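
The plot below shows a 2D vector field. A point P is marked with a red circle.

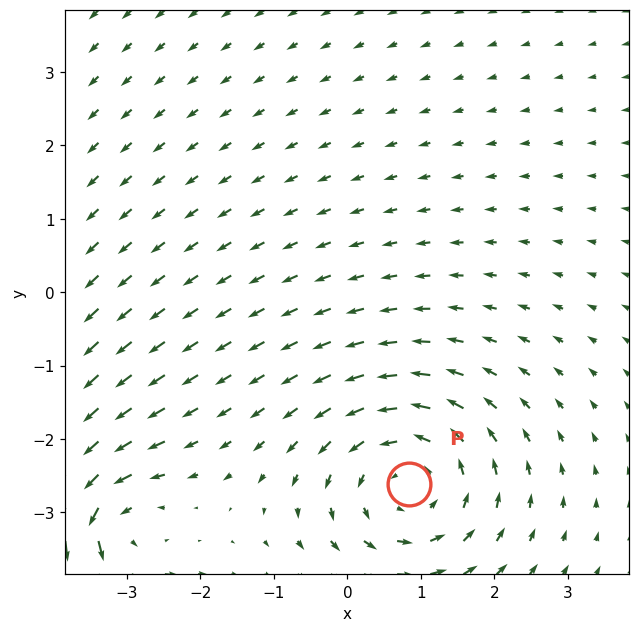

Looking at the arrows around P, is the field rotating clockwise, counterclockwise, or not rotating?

counterclockwise

Near P at (0.8, -2.6) the arrows circulate counterclockwise. The curl (z-component) there is about +4; positive curl means counterclockwise rotation.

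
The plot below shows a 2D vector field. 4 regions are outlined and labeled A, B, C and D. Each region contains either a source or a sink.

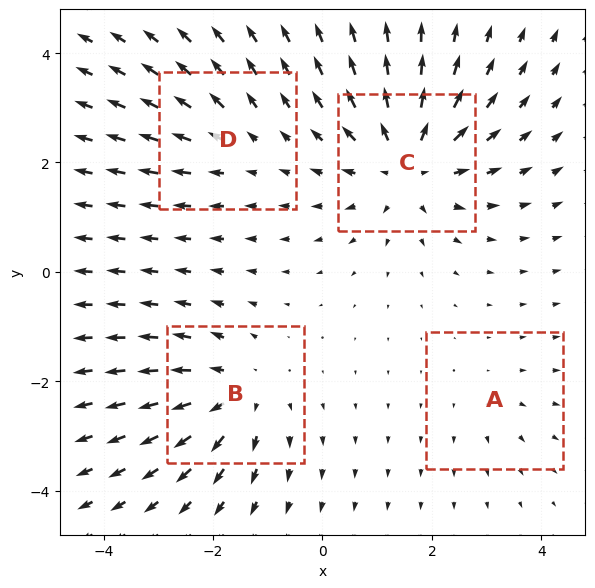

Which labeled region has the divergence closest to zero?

Divergence at each region's feature centre — A: about +2, B: about +5, C: about +6, D: about +3. Region A is closest to zero.

A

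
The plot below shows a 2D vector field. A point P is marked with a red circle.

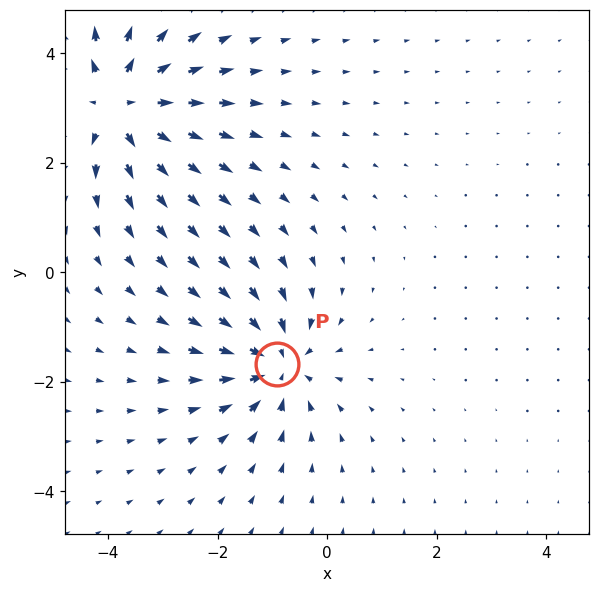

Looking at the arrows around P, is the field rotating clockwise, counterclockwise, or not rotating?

not rotating

Near P at (-0.9, -1.7) the arrows show no circulation. The curl there is ≈0.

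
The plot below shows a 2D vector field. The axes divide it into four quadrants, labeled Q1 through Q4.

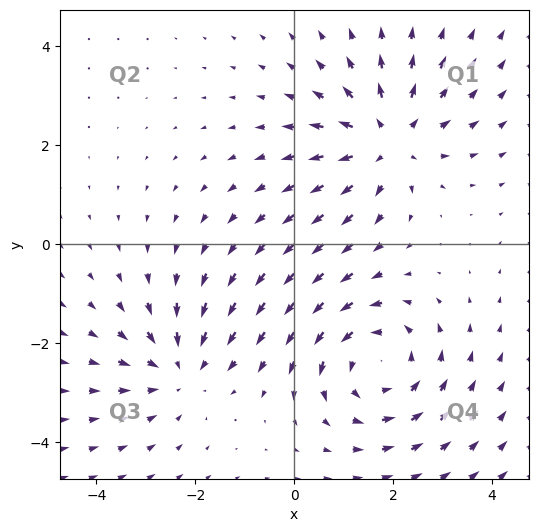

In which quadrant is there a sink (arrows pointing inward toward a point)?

The sink sits at approximately (-2.3, -2.5), which lies in quadrant Q3. The divergence there is about -3, negative as expected for a sink.

Q3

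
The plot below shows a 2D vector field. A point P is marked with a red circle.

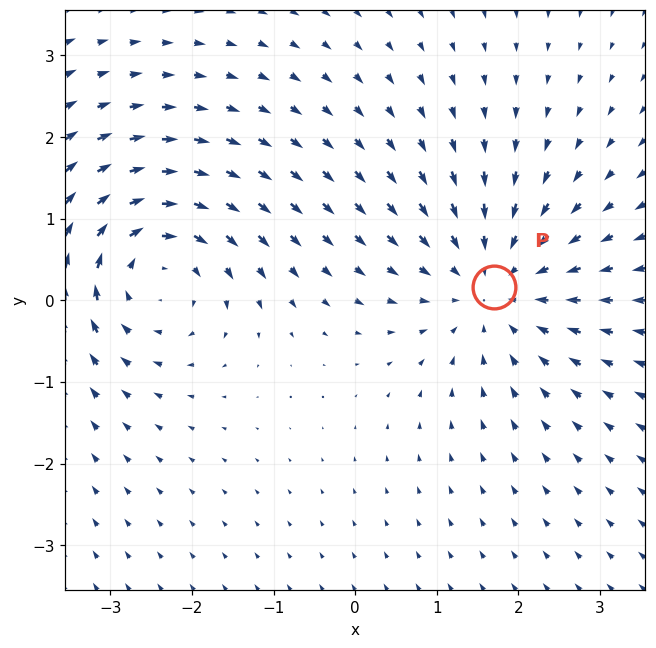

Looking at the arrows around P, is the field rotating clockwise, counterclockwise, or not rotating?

not rotating

Near P at (1.7, 0.2) the arrows show no circulation. The curl there is ≈0.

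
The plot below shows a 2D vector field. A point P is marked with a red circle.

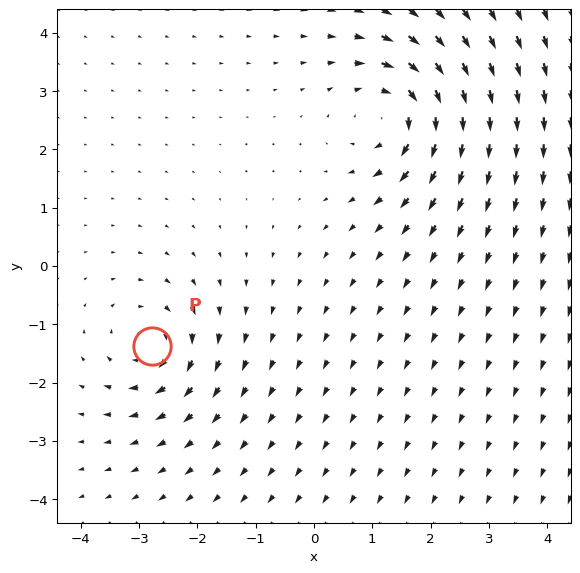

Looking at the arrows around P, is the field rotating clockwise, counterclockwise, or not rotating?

clockwise

Near P at (-2.8, -1.4) the arrows circulate clockwise. The curl (z-component) there is about -4; negative curl means clockwise rotation.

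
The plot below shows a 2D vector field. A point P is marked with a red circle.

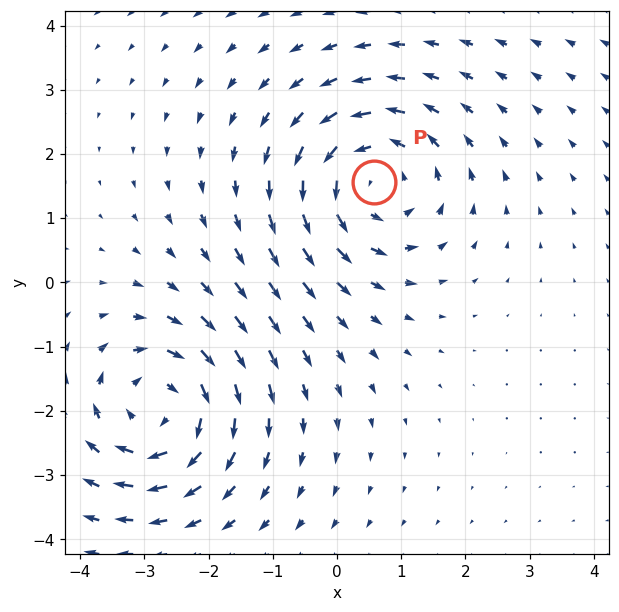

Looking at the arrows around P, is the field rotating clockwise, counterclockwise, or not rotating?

counterclockwise

Near P at (0.6, 1.6) the arrows circulate counterclockwise. The curl (z-component) there is about +3; positive curl means counterclockwise rotation.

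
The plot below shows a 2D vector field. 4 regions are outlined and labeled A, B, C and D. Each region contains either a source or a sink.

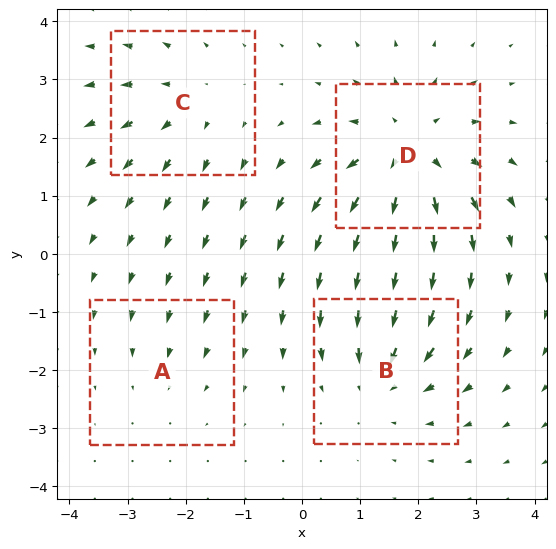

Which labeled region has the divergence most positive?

Divergence at each region's feature centre — A: about -2, B: about -4, C: about +3, D: about +6. Region D is most positive.

D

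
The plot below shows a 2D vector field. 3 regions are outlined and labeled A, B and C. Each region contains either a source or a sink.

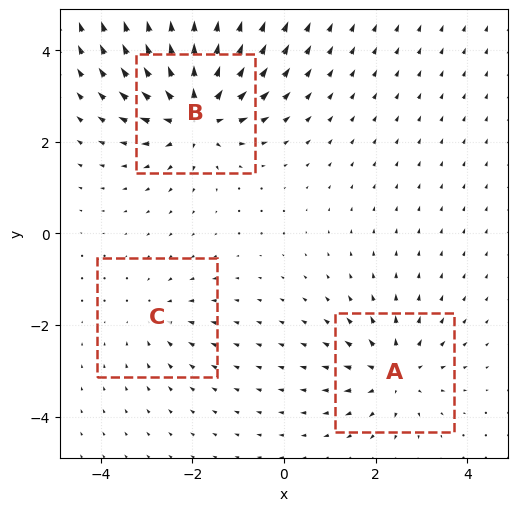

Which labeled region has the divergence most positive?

Divergence at each region's feature centre — A: about +4, B: about +6, C: about -2. Region B is most positive.

B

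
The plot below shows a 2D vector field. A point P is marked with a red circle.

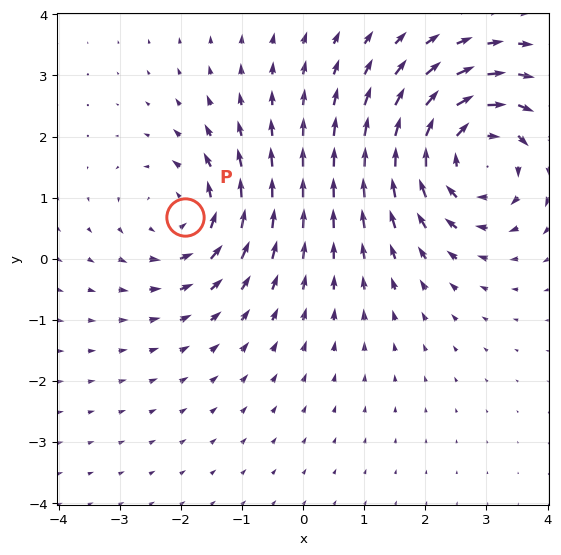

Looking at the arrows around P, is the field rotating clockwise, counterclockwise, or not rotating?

counterclockwise

Near P at (-1.9, 0.7) the arrows circulate counterclockwise. The curl (z-component) there is about +3; positive curl means counterclockwise rotation.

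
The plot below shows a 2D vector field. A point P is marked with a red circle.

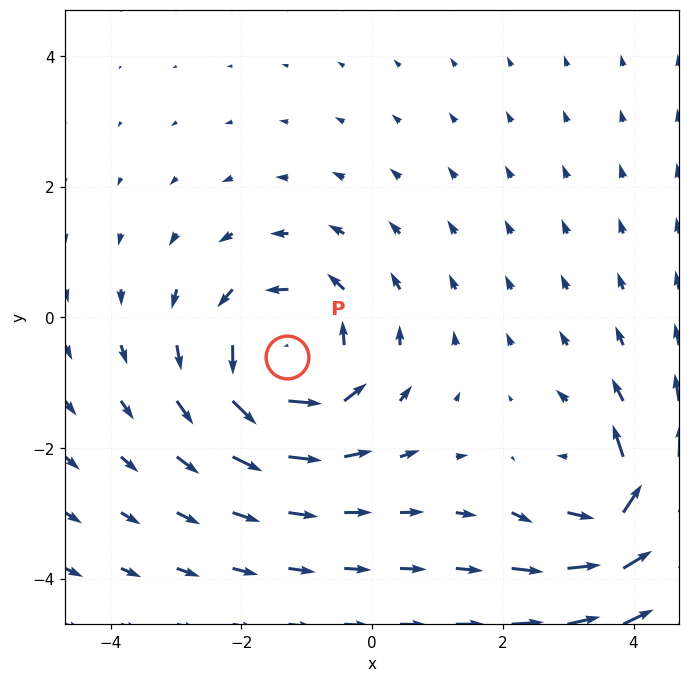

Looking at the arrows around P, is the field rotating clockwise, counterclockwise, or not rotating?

Near P at (-1.3, -0.6) the arrows circulate counterclockwise. The curl (z-component) there is about +4; positive curl means counterclockwise rotation.

counterclockwise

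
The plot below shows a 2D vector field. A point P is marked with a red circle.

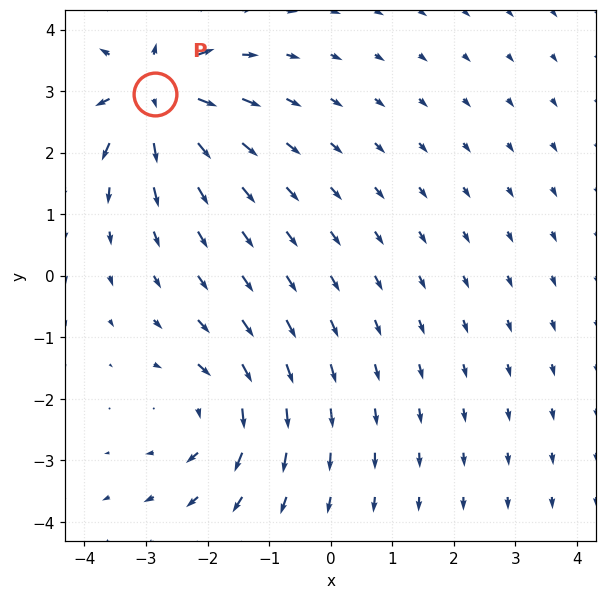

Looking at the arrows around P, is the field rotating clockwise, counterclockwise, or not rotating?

Near P at (-2.9, 3.0) the arrows show no circulation. The curl there is ≈0.

not rotating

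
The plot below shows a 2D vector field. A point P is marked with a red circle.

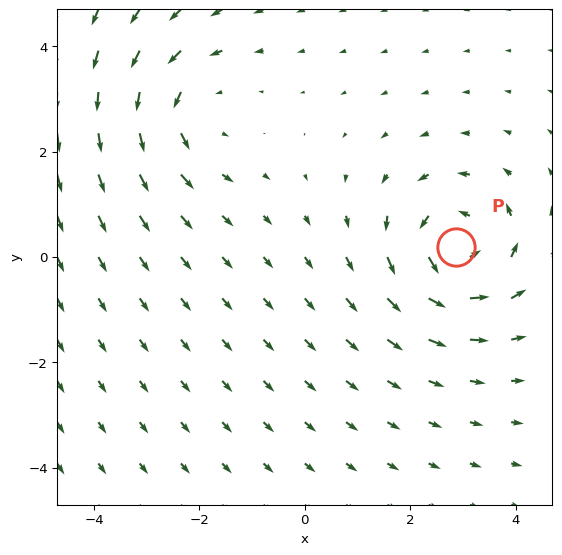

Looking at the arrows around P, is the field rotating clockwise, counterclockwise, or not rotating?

Near P at (2.9, 0.2) the arrows circulate counterclockwise. The curl (z-component) there is about +6; positive curl means counterclockwise rotation.

counterclockwise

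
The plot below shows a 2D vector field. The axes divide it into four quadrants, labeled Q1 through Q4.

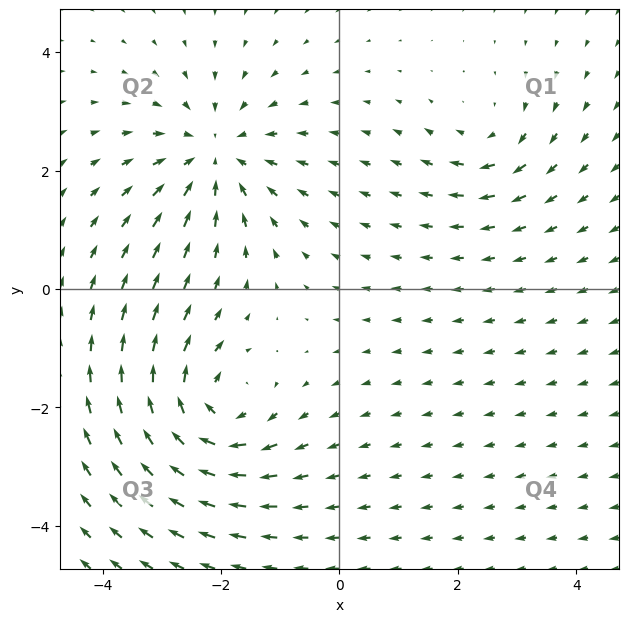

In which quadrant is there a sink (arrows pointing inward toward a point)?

The sink sits at approximately (-2.1, 2.3), which lies in quadrant Q2. The divergence there is about -4, negative as expected for a sink.

Q2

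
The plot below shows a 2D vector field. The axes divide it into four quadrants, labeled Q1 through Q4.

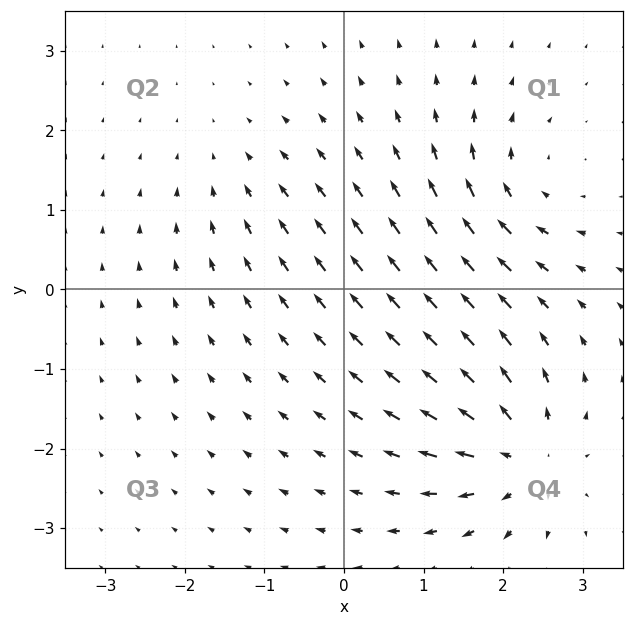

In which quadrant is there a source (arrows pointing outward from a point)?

The source sits at approximately (2.2, -2.1), which lies in quadrant Q4. The divergence there is about +7, positive as expected for a source.

Q4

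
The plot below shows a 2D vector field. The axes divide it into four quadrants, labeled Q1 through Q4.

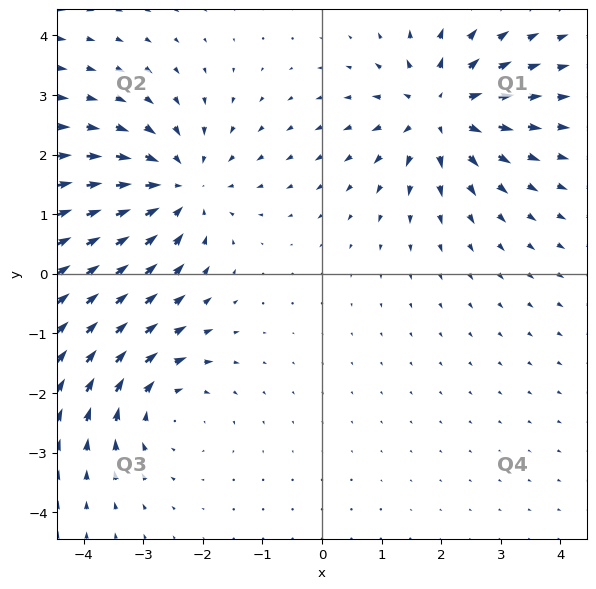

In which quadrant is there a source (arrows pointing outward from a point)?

Q1

The source sits at approximately (2.0, 2.7), which lies in quadrant Q1. The divergence there is about +5, positive as expected for a source.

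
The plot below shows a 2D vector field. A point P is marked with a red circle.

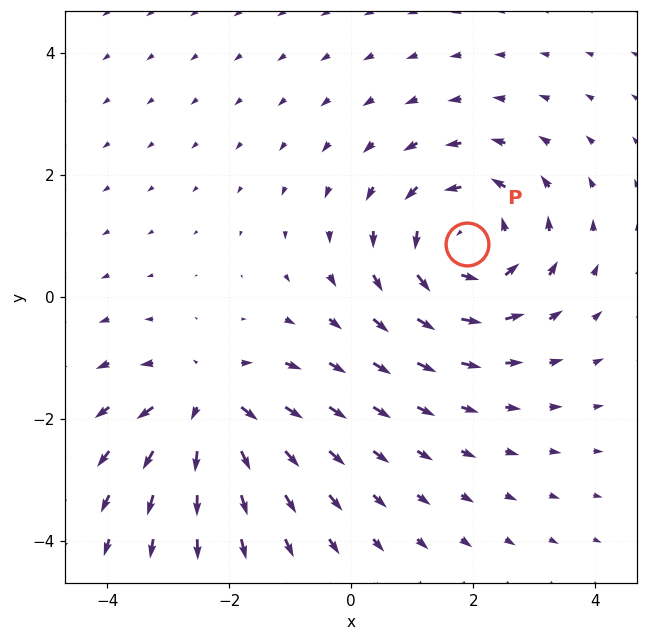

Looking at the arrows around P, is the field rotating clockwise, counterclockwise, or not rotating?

counterclockwise

Near P at (1.9, 0.9) the arrows circulate counterclockwise. The curl (z-component) there is about +4; positive curl means counterclockwise rotation.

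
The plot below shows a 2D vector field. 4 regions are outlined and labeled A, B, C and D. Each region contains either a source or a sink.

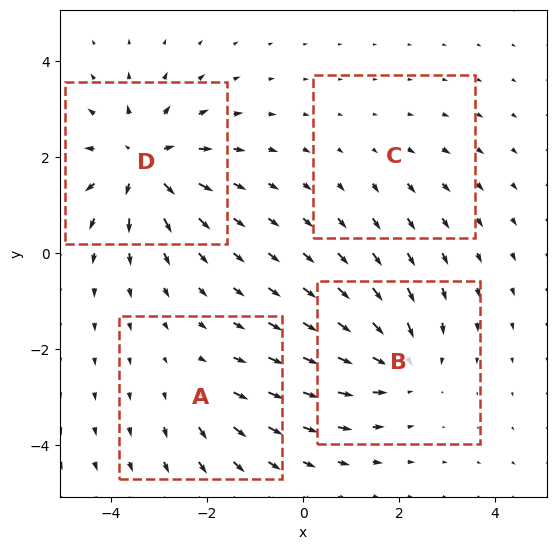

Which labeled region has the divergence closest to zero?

C

Divergence at each region's feature centre — A: about +3, B: about -5, C: about +2, D: about +7. Region C is closest to zero.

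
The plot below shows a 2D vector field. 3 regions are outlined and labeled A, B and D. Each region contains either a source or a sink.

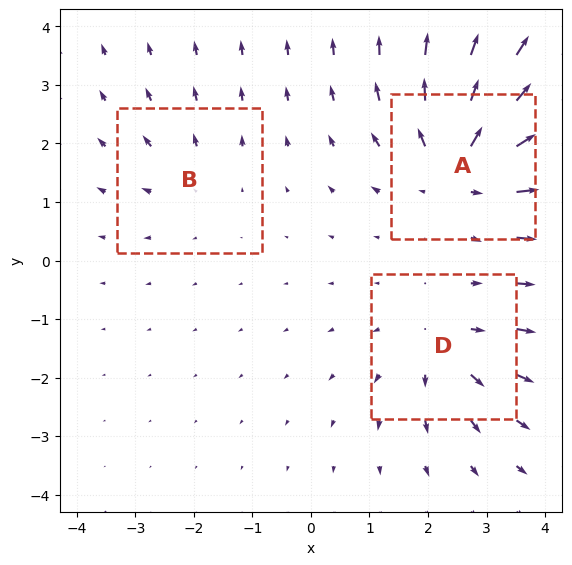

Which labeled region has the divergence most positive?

Divergence at each region's feature centre — A: about +5, B: about +2, D: about +3. Region A is most positive.

A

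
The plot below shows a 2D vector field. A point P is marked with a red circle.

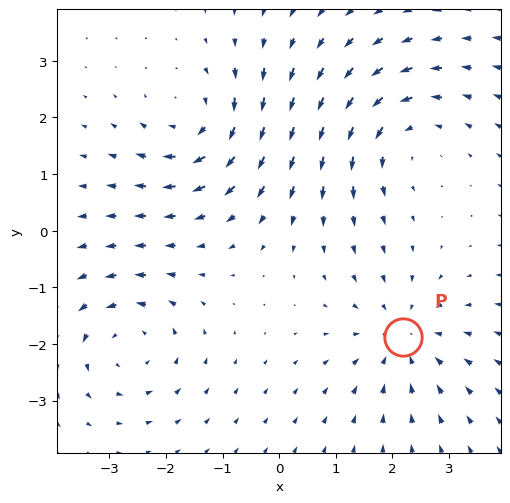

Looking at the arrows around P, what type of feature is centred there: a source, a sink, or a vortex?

At P (2.2, -1.9) the arrows converge inward. Divergence about -4, curl ≈0 — negative divergence with near-zero curl is a sink.

sink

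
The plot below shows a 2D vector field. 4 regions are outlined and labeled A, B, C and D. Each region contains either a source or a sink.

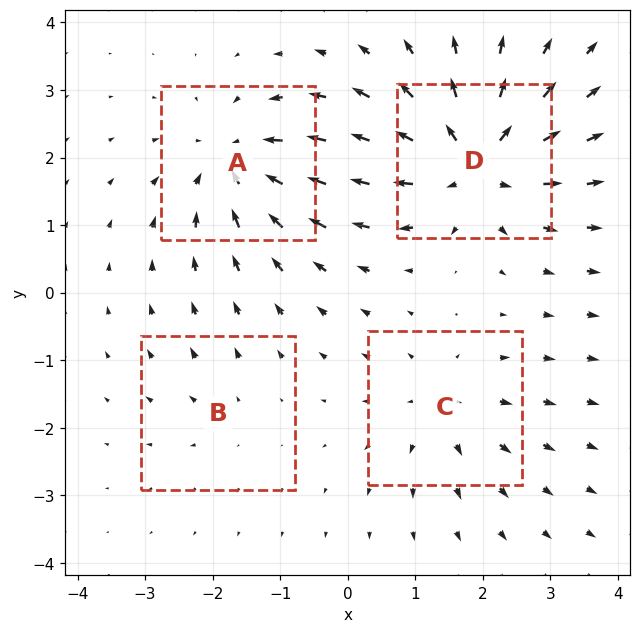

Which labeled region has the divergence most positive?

Divergence at each region's feature centre — A: about -6, B: about +2, C: about +4, D: about +8. Region D is most positive.

D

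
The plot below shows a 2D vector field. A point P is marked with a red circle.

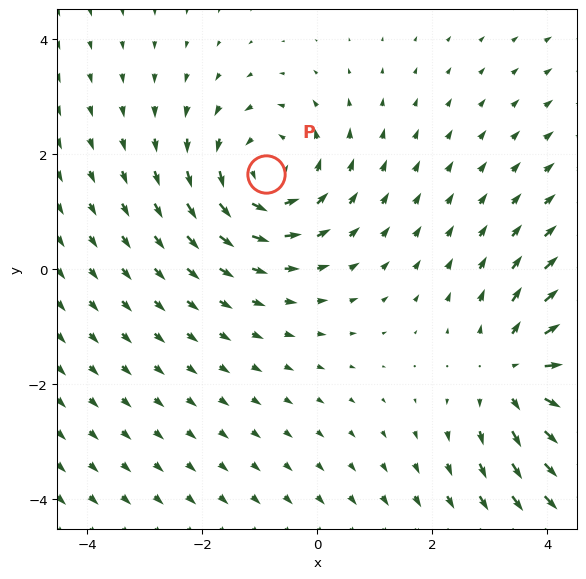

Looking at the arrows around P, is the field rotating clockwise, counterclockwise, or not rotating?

Near P at (-0.9, 1.6) the arrows circulate counterclockwise. The curl (z-component) there is about +3; positive curl means counterclockwise rotation.

counterclockwise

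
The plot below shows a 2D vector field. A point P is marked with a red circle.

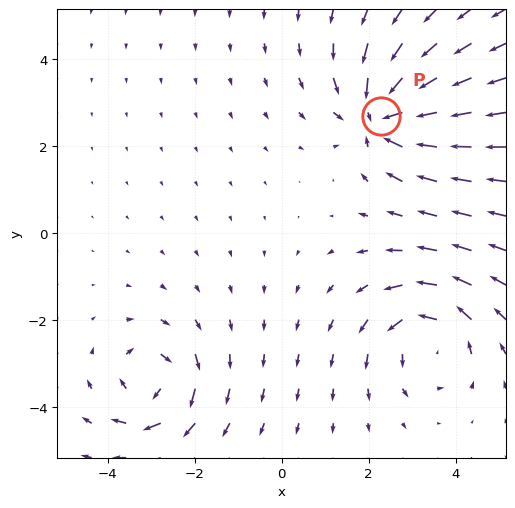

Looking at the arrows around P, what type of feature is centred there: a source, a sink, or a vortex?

At P (2.3, 2.7) the arrows converge inward. Divergence about -4, curl ≈0 — negative divergence with near-zero curl is a sink.

sink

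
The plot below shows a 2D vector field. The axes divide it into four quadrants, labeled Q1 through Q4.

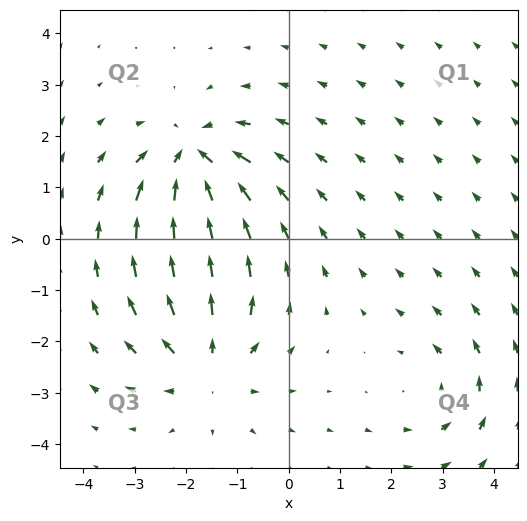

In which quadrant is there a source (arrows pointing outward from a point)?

Q3

The source sits at approximately (-1.6, -2.5), which lies in quadrant Q3. The divergence there is about +4, positive as expected for a source.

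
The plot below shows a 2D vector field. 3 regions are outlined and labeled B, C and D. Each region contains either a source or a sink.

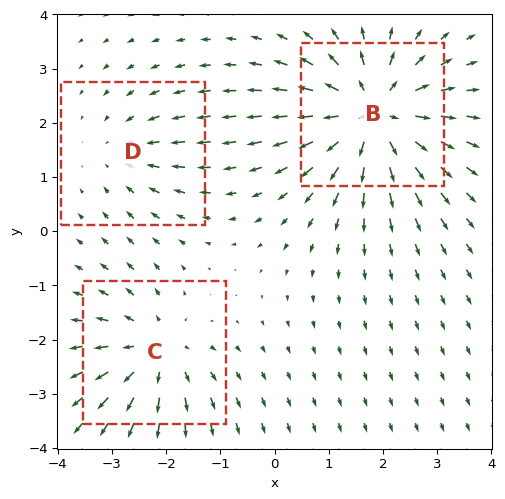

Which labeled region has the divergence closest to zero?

Divergence at each region's feature centre — B: about +5, C: about +3, D: about -2. Region D is closest to zero.

D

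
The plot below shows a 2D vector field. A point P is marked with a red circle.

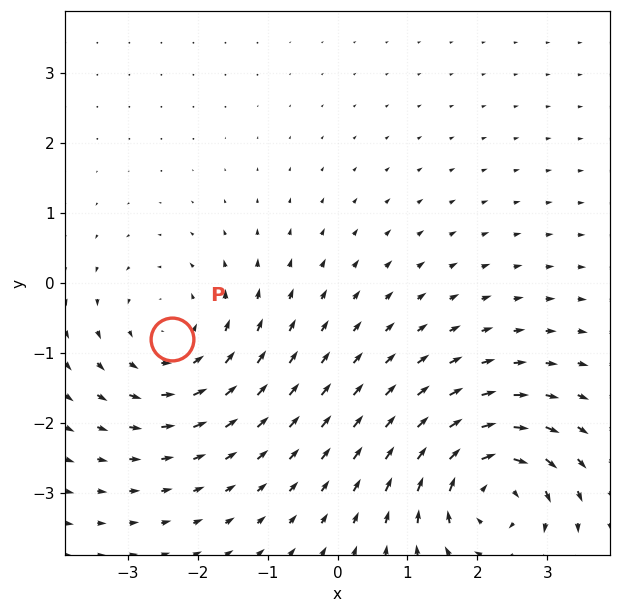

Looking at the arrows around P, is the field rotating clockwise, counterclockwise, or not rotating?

Near P at (-2.4, -0.8) the arrows circulate counterclockwise. The curl (z-component) there is about +3; positive curl means counterclockwise rotation.

counterclockwise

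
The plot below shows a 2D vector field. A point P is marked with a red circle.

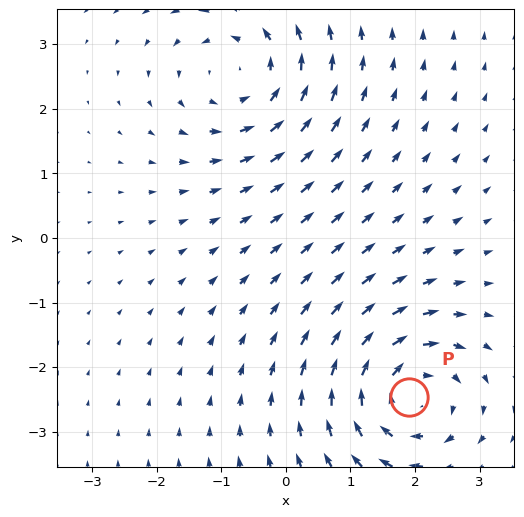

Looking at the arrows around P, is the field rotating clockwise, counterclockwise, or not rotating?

Near P at (1.9, -2.5) the arrows circulate clockwise. The curl (z-component) there is about -5; negative curl means clockwise rotation.

clockwise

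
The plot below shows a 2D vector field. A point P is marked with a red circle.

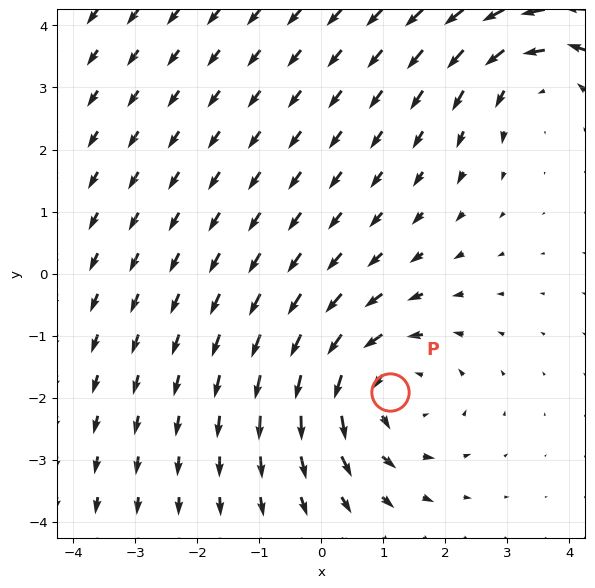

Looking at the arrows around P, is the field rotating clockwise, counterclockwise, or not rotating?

Near P at (1.1, -1.9) the arrows circulate counterclockwise. The curl (z-component) there is about +3; positive curl means counterclockwise rotation.

counterclockwise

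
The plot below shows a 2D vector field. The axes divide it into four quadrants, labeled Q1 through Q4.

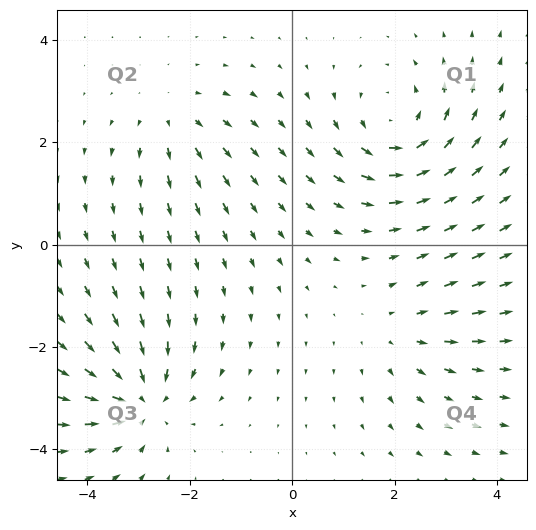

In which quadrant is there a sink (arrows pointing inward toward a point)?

The sink sits at approximately (-2.9, -3.0), which lies in quadrant Q3. The divergence there is about -5, negative as expected for a sink.

Q3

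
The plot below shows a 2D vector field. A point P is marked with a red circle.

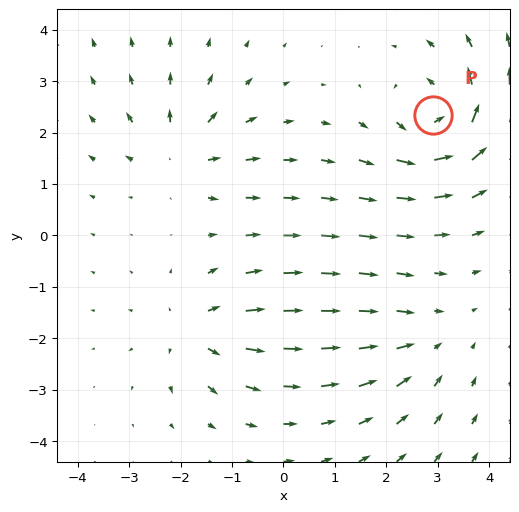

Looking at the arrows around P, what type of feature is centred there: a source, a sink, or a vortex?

vortex

At P (2.9, 2.3) the arrows circulate counterclockwise. Divergence ≈0, curl about +6 — near-zero divergence with nonzero curl is a vortex.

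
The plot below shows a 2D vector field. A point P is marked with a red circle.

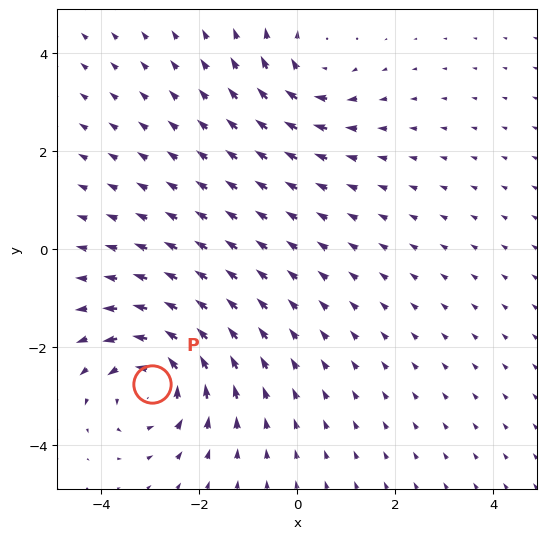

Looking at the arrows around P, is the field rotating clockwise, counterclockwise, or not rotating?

counterclockwise

Near P at (-3.0, -2.8) the arrows circulate counterclockwise. The curl (z-component) there is about +5; positive curl means counterclockwise rotation.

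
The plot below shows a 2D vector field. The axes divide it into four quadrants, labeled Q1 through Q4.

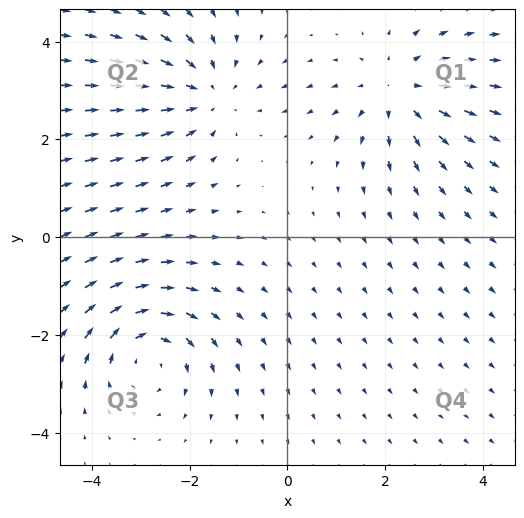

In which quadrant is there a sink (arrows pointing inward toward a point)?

The sink sits at approximately (-1.7, 2.9), which lies in quadrant Q2. The divergence there is about -3, negative as expected for a sink.

Q2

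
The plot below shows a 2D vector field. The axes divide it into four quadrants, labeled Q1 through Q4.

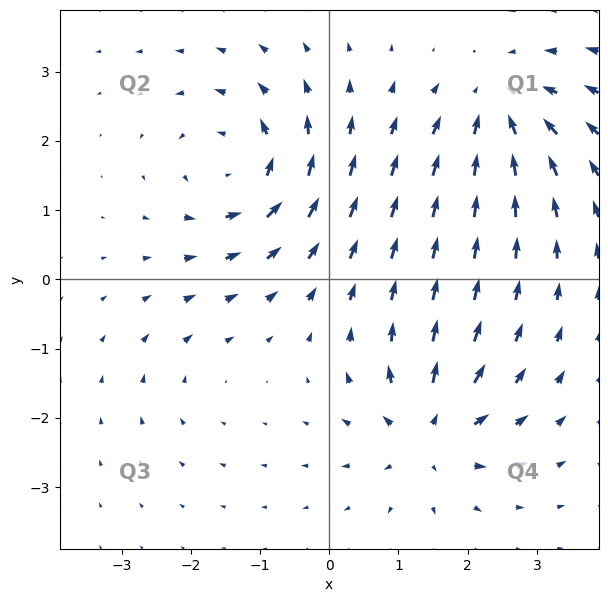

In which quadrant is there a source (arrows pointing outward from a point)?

Q4

The source sits at approximately (1.4, -2.2), which lies in quadrant Q4. The divergence there is about +6, positive as expected for a source.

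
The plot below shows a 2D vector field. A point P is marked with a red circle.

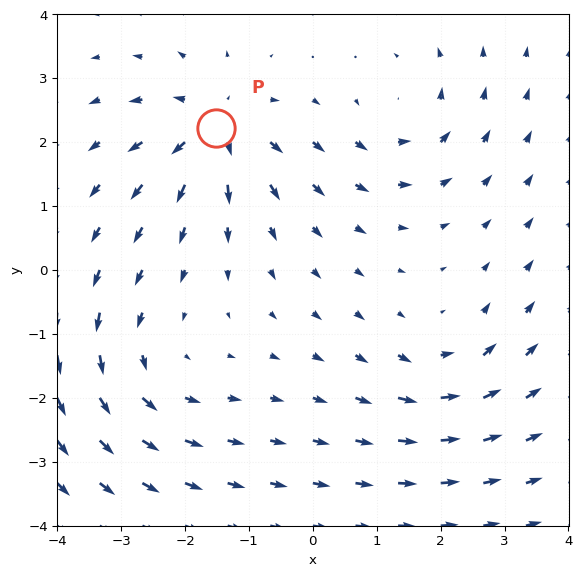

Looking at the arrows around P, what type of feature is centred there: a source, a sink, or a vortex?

At P (-1.5, 2.2) the arrows spread outward. Divergence about +7, curl ≈0 — positive divergence with near-zero curl is a source.

source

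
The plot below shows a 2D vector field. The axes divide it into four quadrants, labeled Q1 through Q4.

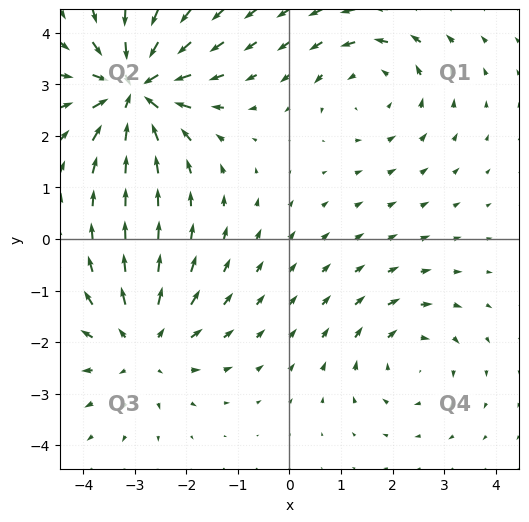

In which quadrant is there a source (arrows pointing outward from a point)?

The source sits at approximately (-2.9, -2.1), which lies in quadrant Q3. The divergence there is about +3, positive as expected for a source.

Q3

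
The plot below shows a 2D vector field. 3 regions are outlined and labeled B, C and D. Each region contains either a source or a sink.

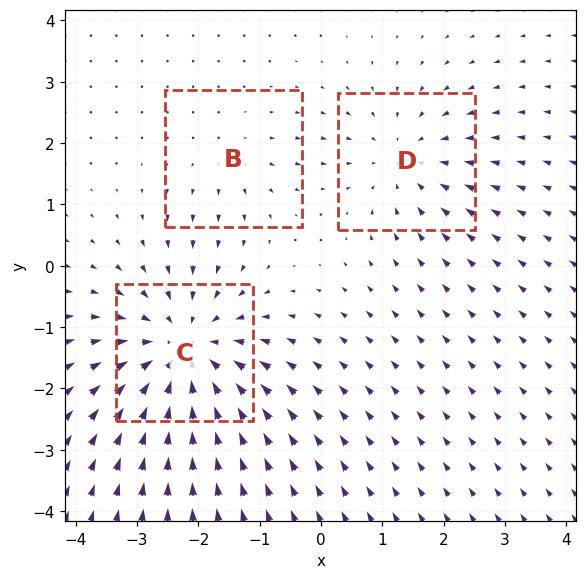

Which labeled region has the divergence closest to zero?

Divergence at each region's feature centre — B: about +1, C: about -4, D: about -3. Region B is closest to zero.

B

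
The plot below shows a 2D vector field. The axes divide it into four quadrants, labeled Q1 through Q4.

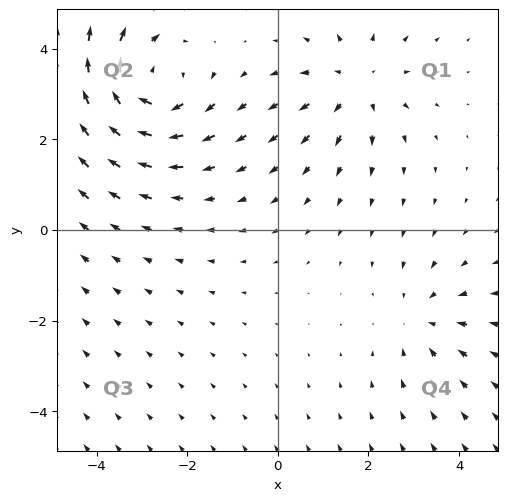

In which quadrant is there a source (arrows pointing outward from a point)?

The source sits at approximately (1.8, 3.2), which lies in quadrant Q1. The divergence there is about +3, positive as expected for a source.

Q1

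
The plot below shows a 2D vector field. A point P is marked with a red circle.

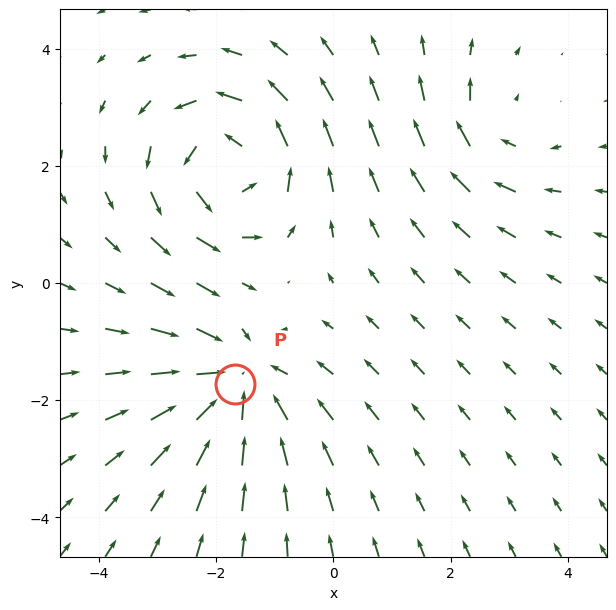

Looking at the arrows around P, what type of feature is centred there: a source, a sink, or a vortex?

sink

At P (-1.7, -1.7) the arrows converge inward. Divergence about -5, curl ≈0 — negative divergence with near-zero curl is a sink.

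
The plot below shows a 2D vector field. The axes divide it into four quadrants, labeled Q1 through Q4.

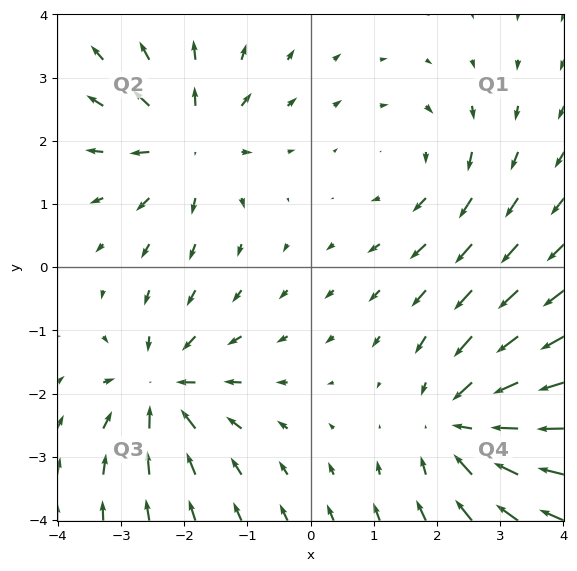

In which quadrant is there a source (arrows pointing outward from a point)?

Q2

The source sits at approximately (-1.9, 2.0), which lies in quadrant Q2. The divergence there is about +4, positive as expected for a source.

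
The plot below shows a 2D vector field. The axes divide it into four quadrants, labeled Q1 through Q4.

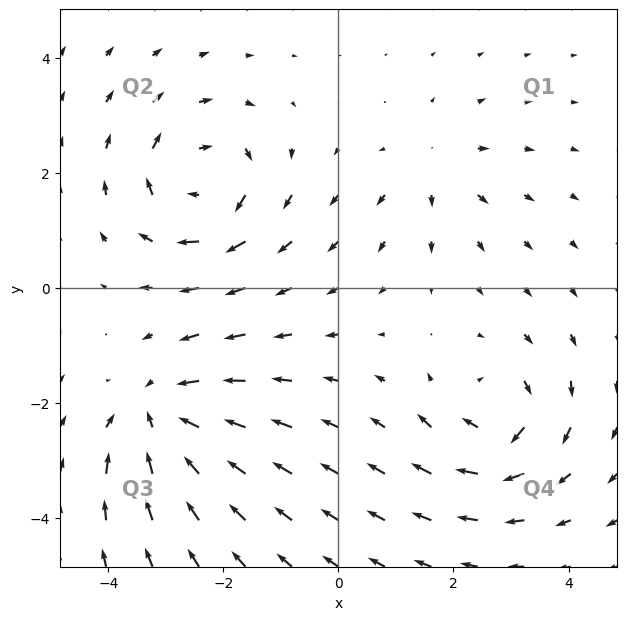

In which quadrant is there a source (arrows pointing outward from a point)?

Q1

The source sits at approximately (1.7, 2.1), which lies in quadrant Q1. The divergence there is about +3, positive as expected for a source.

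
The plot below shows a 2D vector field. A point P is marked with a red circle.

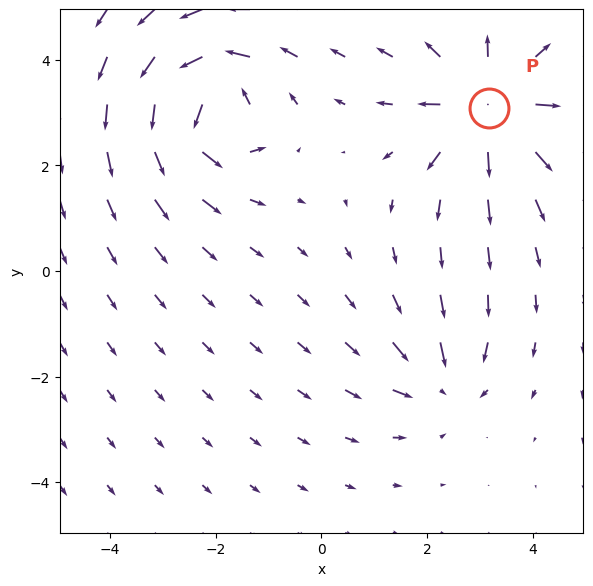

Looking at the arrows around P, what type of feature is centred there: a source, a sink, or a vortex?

source

At P (3.2, 3.1) the arrows spread outward. Divergence about +6, curl ≈0 — positive divergence with near-zero curl is a source.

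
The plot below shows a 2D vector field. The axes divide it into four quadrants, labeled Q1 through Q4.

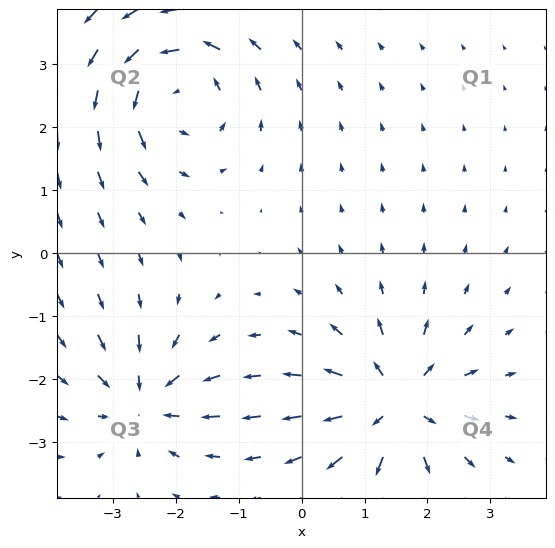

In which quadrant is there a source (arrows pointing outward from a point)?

Q4

The source sits at approximately (1.5, -2.4), which lies in quadrant Q4. The divergence there is about +6, positive as expected for a source.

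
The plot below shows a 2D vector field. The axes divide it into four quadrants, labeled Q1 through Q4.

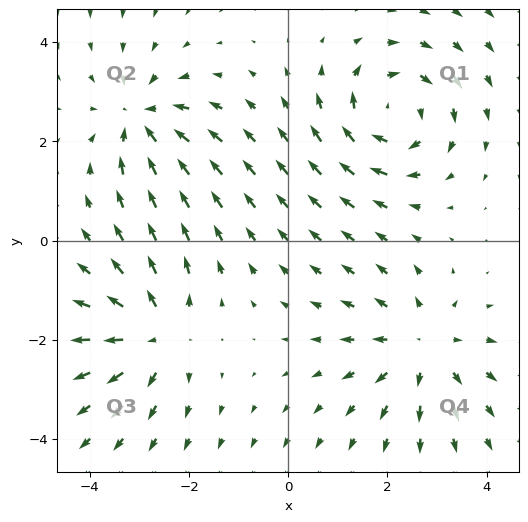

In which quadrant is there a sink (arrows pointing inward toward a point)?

The sink sits at approximately (-3.0, 2.4), which lies in quadrant Q2. The divergence there is about -4, negative as expected for a sink.

Q2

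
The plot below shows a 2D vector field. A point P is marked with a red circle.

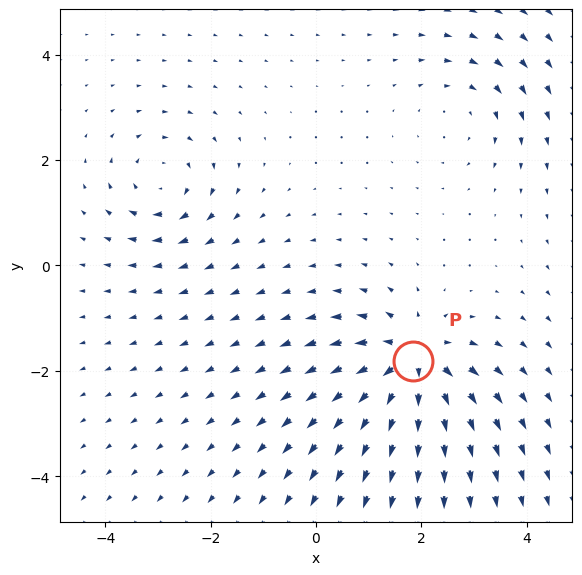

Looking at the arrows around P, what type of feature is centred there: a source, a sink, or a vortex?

source

At P (1.8, -1.8) the arrows spread outward. Divergence about +6, curl ≈0 — positive divergence with near-zero curl is a source.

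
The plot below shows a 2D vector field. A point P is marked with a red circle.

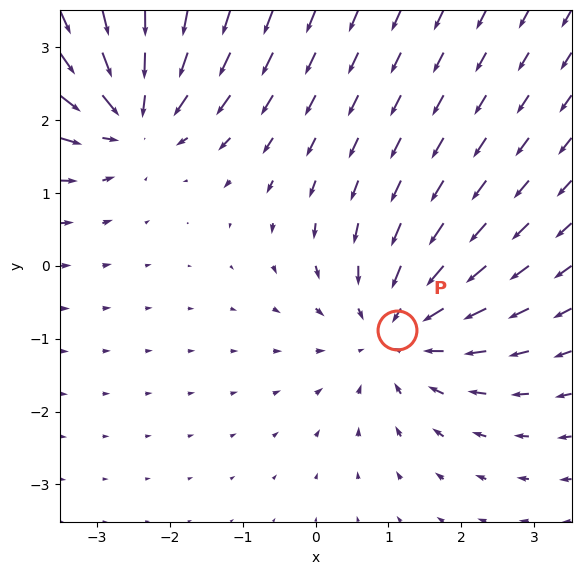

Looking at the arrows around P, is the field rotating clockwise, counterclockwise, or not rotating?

Near P at (1.1, -0.9) the arrows show no circulation. The curl there is ≈0.

not rotating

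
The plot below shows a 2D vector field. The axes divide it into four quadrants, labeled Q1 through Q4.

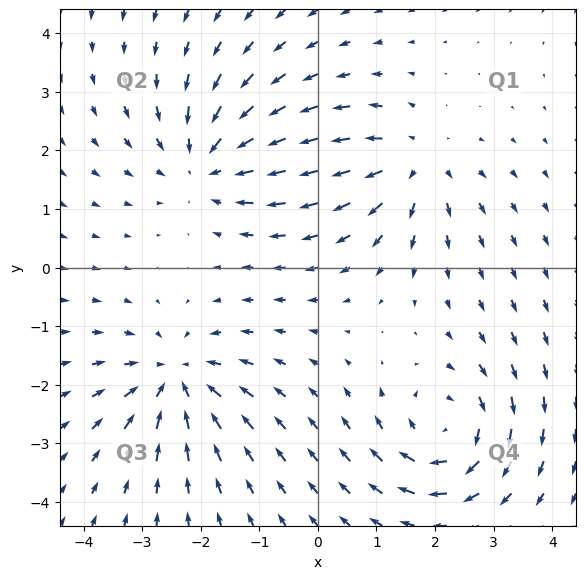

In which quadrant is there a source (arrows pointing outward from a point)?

The source sits at approximately (1.6, 1.8), which lies in quadrant Q1. The divergence there is about +4, positive as expected for a source.

Q1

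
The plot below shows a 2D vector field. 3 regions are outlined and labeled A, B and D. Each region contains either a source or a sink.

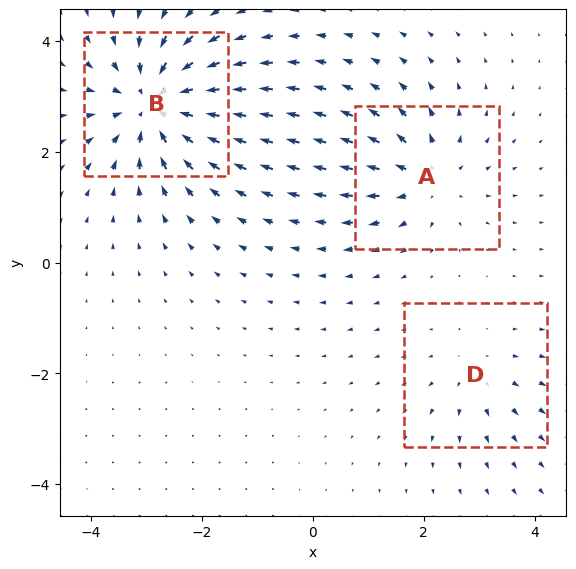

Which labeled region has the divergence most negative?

Divergence at each region's feature centre — A: about +4, B: about -6, D: about +2. Region B is most negative.

B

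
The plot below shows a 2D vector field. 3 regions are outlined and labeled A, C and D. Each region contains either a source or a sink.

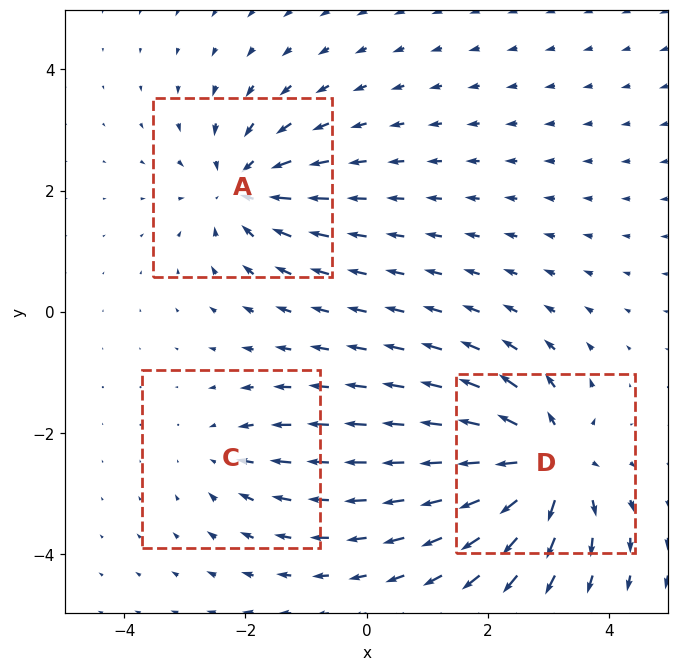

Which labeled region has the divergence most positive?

Divergence at each region's feature centre — A: about -4, C: about -2, D: about +5. Region D is most positive.

D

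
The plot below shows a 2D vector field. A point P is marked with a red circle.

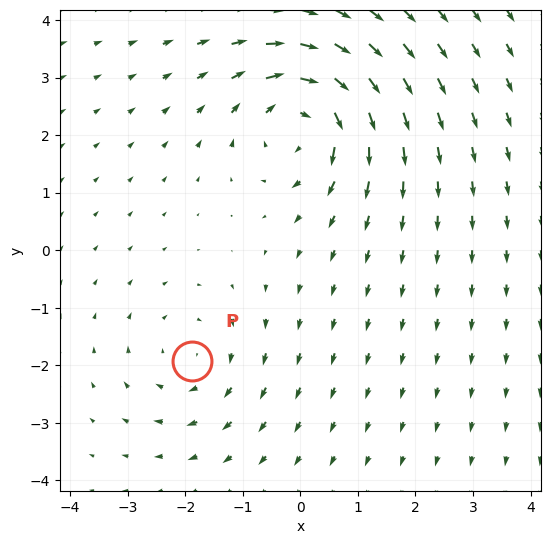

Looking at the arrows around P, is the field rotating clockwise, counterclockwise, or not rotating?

clockwise

Near P at (-1.9, -1.9) the arrows circulate clockwise. The curl (z-component) there is about -2; negative curl means clockwise rotation.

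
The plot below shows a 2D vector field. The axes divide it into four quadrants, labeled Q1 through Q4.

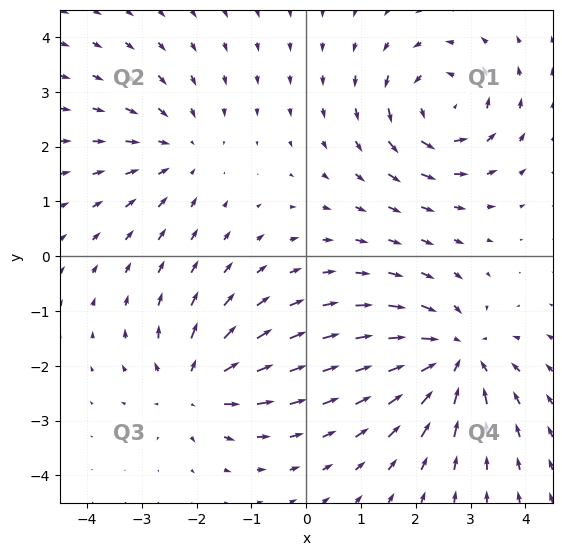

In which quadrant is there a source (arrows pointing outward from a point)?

Q3

The source sits at approximately (-2.0, -2.4), which lies in quadrant Q3. The divergence there is about +4, positive as expected for a source.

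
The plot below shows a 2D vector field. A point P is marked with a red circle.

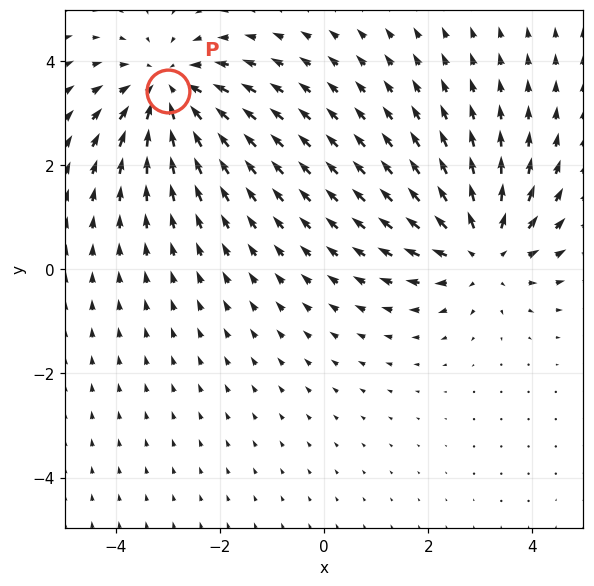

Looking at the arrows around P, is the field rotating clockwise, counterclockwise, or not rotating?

Near P at (-3.0, 3.4) the arrows show no circulation. The curl there is ≈0.

not rotating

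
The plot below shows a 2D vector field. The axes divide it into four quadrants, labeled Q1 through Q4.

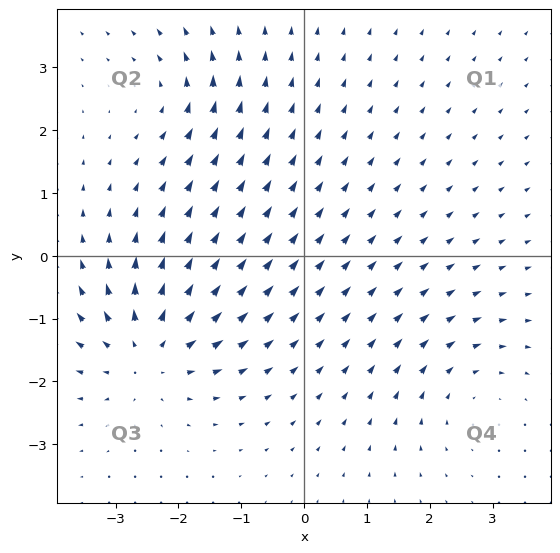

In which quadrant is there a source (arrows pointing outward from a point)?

Q3

The source sits at approximately (-2.5, -1.5), which lies in quadrant Q3. The divergence there is about +5, positive as expected for a source.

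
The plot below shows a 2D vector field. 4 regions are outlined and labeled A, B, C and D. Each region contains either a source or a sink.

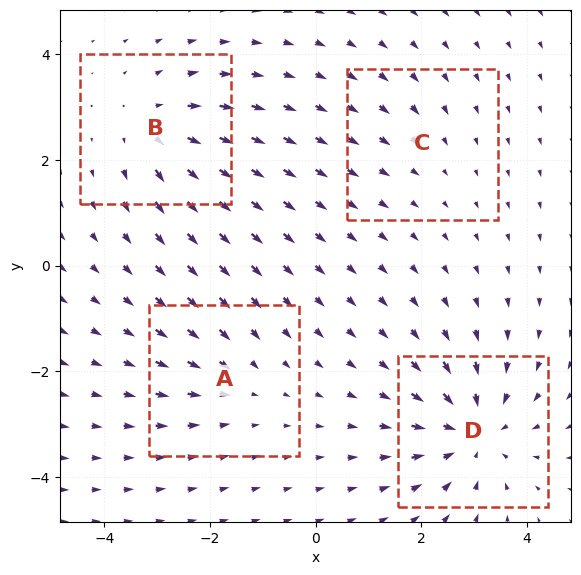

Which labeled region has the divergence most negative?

D

Divergence at each region's feature centre — A: about -3, B: about +4, C: about -2, D: about -6. Region D is most negative.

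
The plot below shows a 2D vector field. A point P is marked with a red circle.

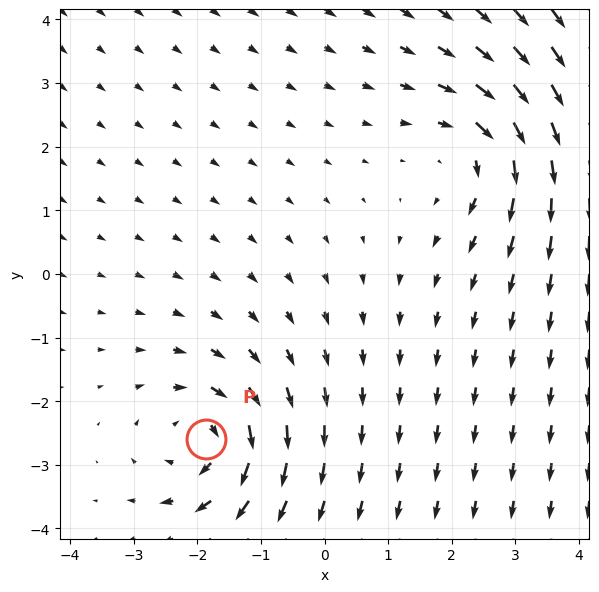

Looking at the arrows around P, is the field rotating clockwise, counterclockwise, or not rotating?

Near P at (-1.9, -2.6) the arrows circulate clockwise. The curl (z-component) there is about -4; negative curl means clockwise rotation.

clockwise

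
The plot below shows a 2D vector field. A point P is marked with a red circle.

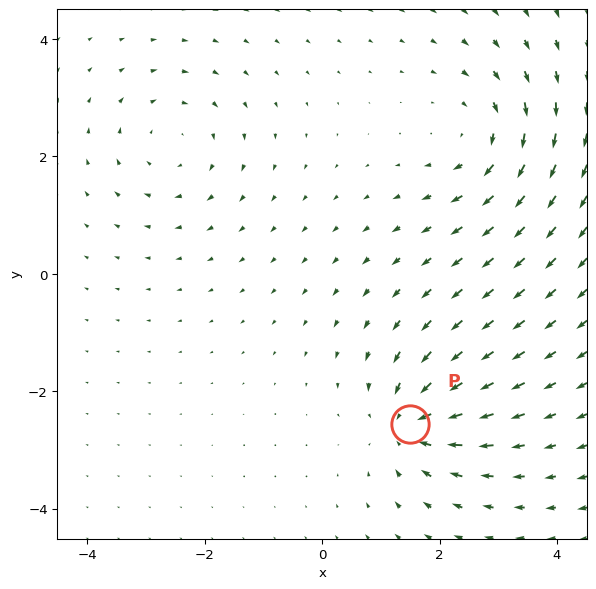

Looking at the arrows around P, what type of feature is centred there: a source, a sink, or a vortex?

sink

At P (1.5, -2.6) the arrows converge inward. Divergence about -4, curl ≈0 — negative divergence with near-zero curl is a sink.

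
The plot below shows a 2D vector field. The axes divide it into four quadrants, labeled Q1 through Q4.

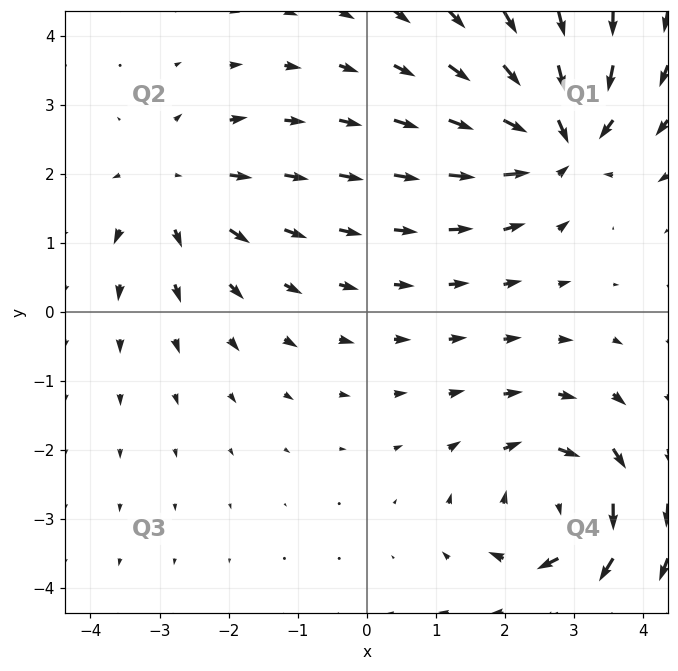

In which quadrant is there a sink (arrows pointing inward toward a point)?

The sink sits at approximately (2.8, 2.5), which lies in quadrant Q1. The divergence there is about -6, negative as expected for a sink.

Q1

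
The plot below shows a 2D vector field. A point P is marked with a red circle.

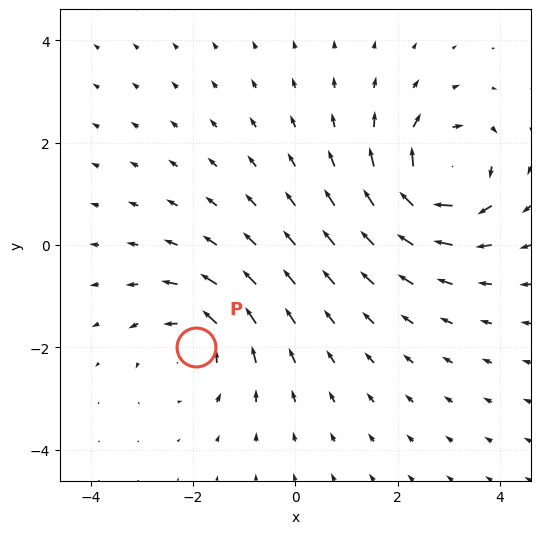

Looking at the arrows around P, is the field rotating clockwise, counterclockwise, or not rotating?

Near P at (-1.9, -2.0) the arrows circulate counterclockwise. The curl (z-component) there is about +4; positive curl means counterclockwise rotation.

counterclockwise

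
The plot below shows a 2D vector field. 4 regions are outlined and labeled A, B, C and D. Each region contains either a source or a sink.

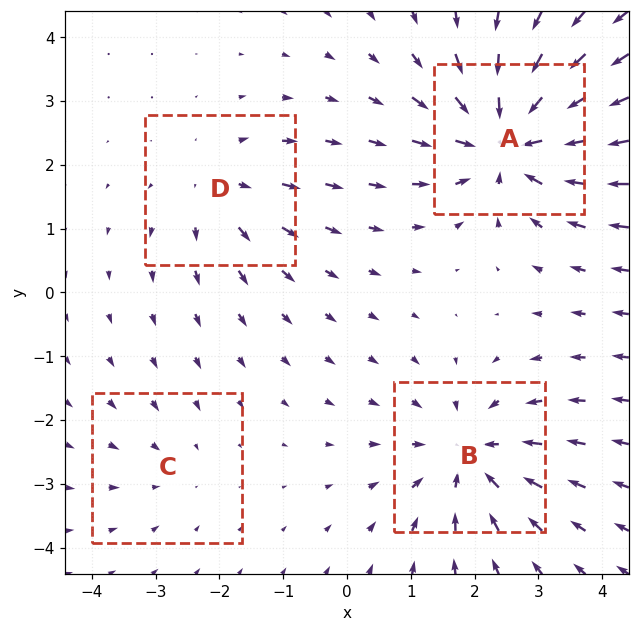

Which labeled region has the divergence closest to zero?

Divergence at each region's feature centre — A: about -7, B: about -5, C: about -2, D: about +3. Region C is closest to zero.

C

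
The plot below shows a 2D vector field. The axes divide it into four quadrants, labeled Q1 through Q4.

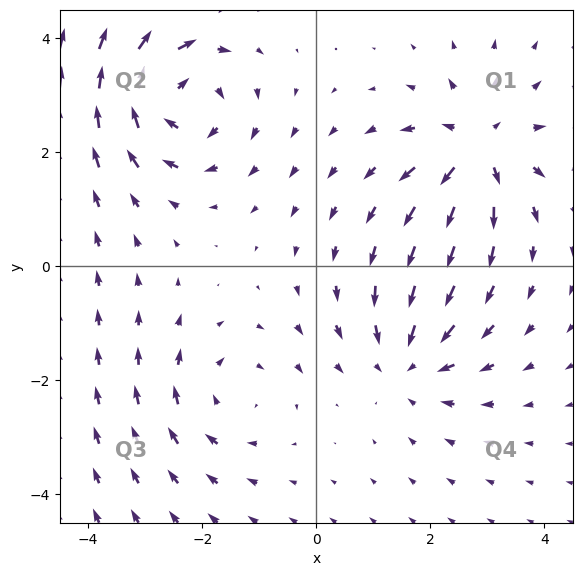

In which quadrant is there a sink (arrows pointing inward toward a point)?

The sink sits at approximately (1.6, -1.7), which lies in quadrant Q4. The divergence there is about -4, negative as expected for a sink.

Q4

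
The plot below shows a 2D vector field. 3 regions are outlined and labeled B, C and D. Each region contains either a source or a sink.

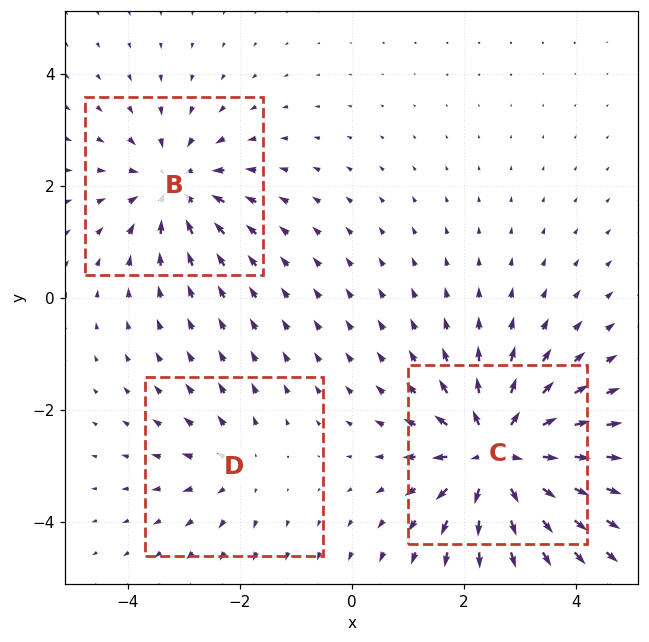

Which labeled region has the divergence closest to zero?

Divergence at each region's feature centre — B: about -4, C: about +6, D: about +2. Region D is closest to zero.

D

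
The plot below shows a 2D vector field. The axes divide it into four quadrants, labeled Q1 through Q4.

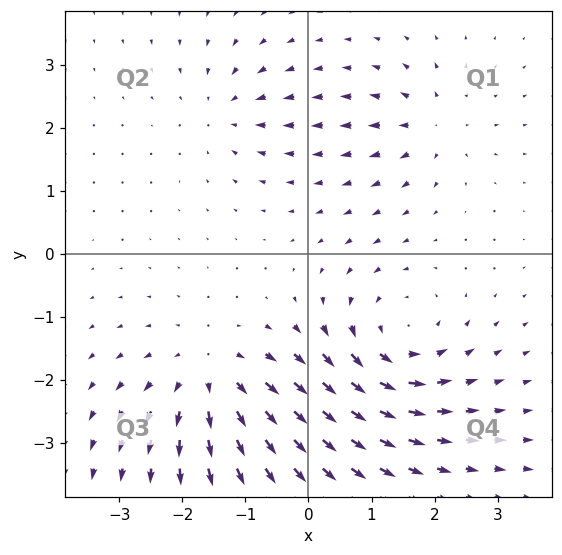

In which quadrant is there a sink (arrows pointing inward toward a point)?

Q2

The sink sits at approximately (-1.3, 2.3), which lies in quadrant Q2. The divergence there is about -3, negative as expected for a sink.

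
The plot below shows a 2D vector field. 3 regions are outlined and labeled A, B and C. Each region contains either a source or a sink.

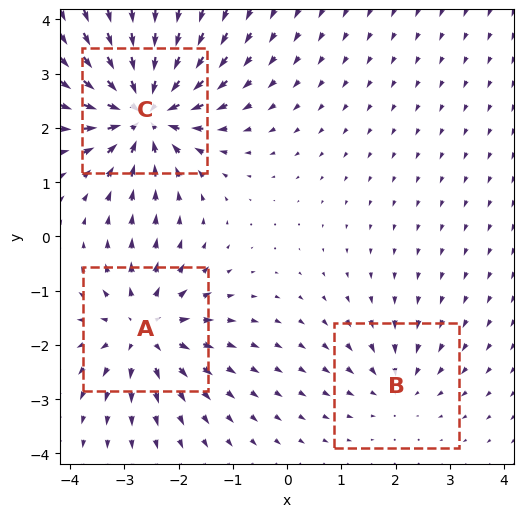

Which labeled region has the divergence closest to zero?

Divergence at each region's feature centre — A: about +4, B: about -2, C: about -6. Region B is closest to zero.

B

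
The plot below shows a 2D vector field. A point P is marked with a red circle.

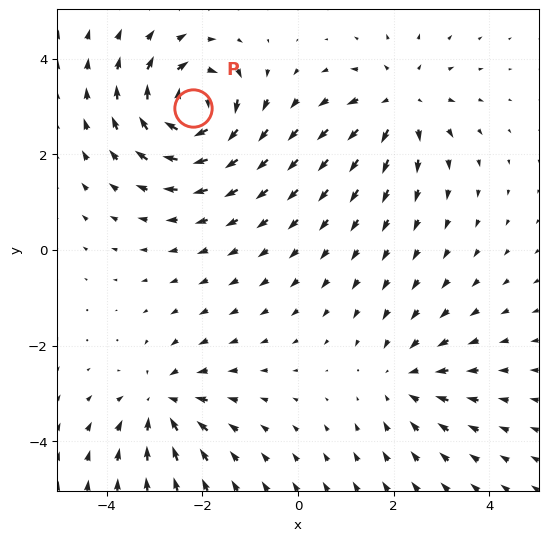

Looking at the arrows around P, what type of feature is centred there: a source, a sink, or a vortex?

vortex

At P (-2.2, 3.0) the arrows circulate clockwise. Divergence ≈0, curl about -6 — near-zero divergence with nonzero curl is a vortex.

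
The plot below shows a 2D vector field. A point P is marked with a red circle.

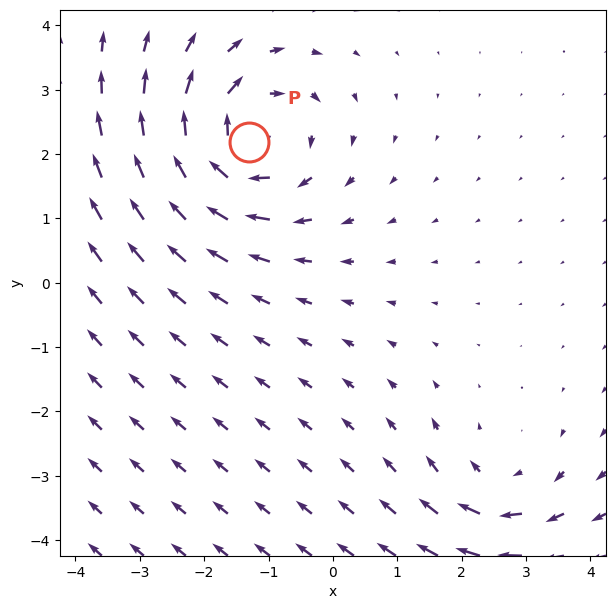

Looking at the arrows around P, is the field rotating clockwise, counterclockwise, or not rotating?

Near P at (-1.3, 2.2) the arrows circulate clockwise. The curl (z-component) there is about -5; negative curl means clockwise rotation.

clockwise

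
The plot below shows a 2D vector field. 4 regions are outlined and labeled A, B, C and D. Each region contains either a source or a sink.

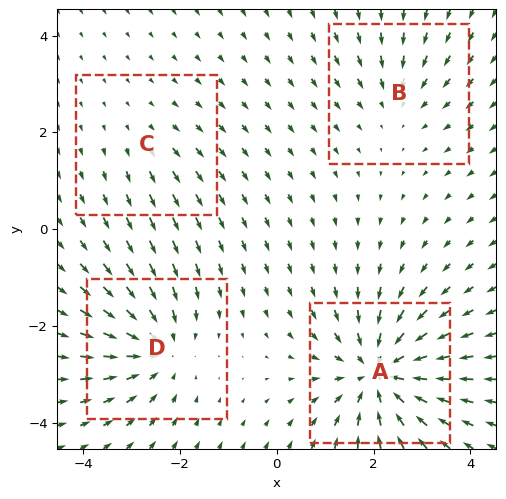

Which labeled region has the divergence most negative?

Divergence at each region's feature centre — A: about -7, B: about -3, C: about +2, D: about -5. Region A is most negative.

A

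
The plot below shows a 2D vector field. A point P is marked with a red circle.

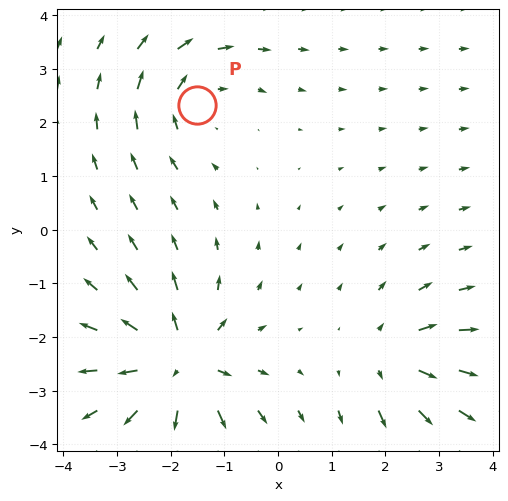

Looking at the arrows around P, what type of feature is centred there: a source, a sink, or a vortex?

At P (-1.5, 2.3) the arrows circulate clockwise. Divergence ≈0, curl about -3 — near-zero divergence with nonzero curl is a vortex.

vortex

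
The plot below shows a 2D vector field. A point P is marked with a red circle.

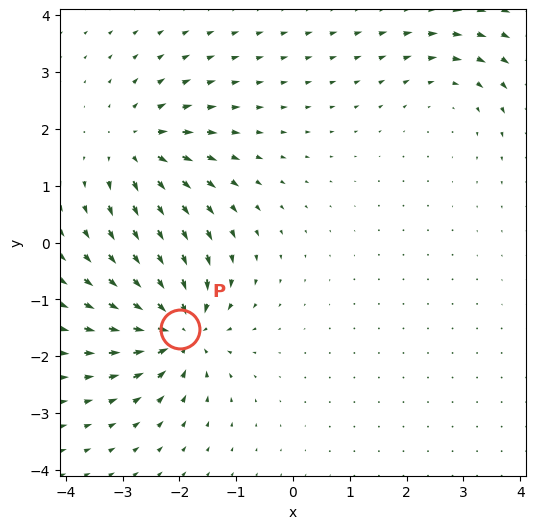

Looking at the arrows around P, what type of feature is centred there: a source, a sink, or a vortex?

At P (-2.0, -1.5) the arrows converge inward. Divergence about -7, curl ≈0 — negative divergence with near-zero curl is a sink.

sink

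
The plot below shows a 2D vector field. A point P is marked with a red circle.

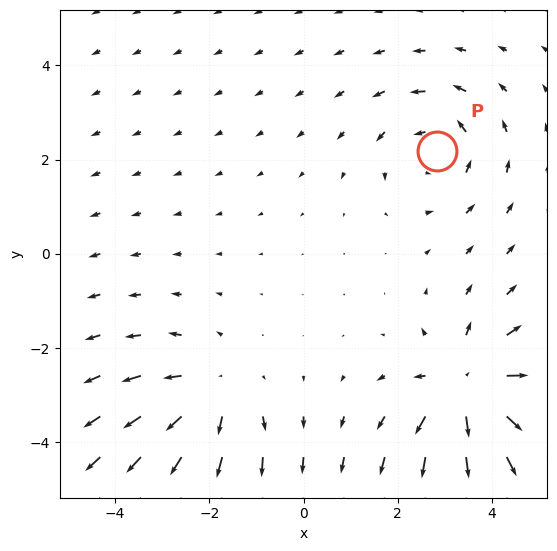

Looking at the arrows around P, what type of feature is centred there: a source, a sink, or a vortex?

At P (2.8, 2.2) the arrows circulate counterclockwise. Divergence ≈0, curl about +3 — near-zero divergence with nonzero curl is a vortex.

vortex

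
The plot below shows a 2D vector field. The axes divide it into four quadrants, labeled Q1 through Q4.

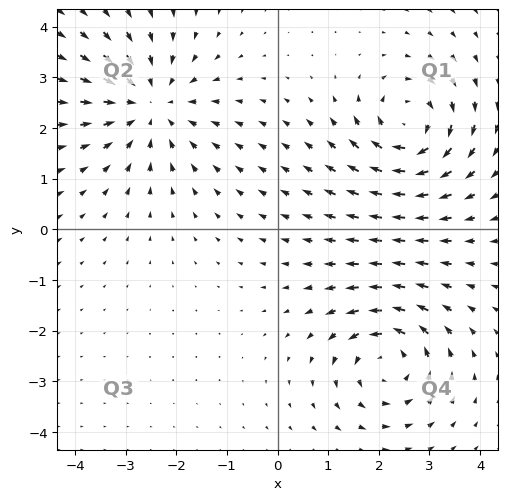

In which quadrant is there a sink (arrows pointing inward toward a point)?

The sink sits at approximately (-2.5, 2.5), which lies in quadrant Q2. The divergence there is about -4, negative as expected for a sink.

Q2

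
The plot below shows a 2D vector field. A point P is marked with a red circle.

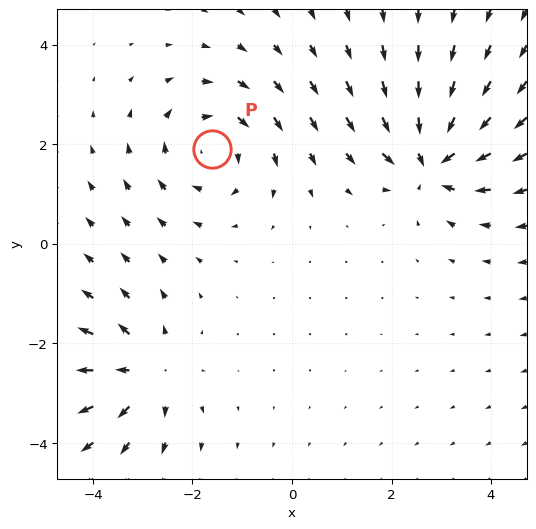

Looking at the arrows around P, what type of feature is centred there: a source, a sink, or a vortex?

vortex

At P (-1.6, 1.9) the arrows circulate clockwise. Divergence ≈0, curl about -4 — near-zero divergence with nonzero curl is a vortex.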